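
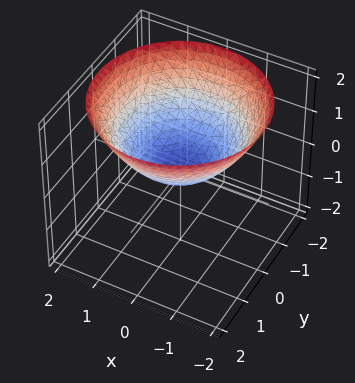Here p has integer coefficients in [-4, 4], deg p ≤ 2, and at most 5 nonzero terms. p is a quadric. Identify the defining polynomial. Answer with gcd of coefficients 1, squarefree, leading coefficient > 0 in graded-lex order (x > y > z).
x^2 + y^2 - 2*z

The degree is 2 — a paraboloid; a quadric.
Symmetries: rotational symmetry about the z-axis ⇒ p depends on x, y only through x² + y².
From the visible intercepts: one z-axis crossing is at z = 0; it crosses the y-axis at the gridline y = 0; it meets the x-axis at x = 0 (among the integer gridlines); a circular section at z = 1 has radius between 1 and 2.
These observations pin down the coefficients.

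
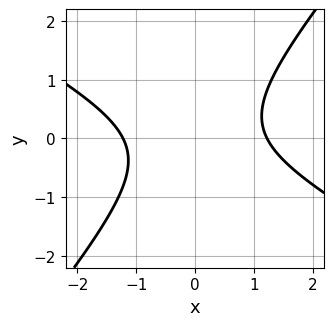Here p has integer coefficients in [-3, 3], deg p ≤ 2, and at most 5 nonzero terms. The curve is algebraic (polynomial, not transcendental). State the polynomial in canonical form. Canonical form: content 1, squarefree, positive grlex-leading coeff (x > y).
2*x^2 + 2*x*y - 3*y^2 - 3

(a) The degree is 2 — the shape is more complex than any degree-1 curve.
(b) Checking where it meets the axes: the curve avoids every integer y-axis point in the box.
(c) Together with the visible shape, these determine p as stated.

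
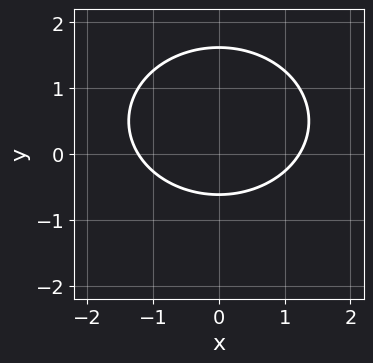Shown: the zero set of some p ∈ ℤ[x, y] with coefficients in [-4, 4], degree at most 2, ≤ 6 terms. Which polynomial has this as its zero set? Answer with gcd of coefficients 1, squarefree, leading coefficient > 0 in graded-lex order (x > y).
(a) The degree is 2 — no degree-1 curve has this shape.
(b) Symmetries: it's symmetric under x → −x, forcing even powers of x.
(c) Together with the visible shape, these determine p as stated.

2*x^2 + 3*y^2 - 3*y - 3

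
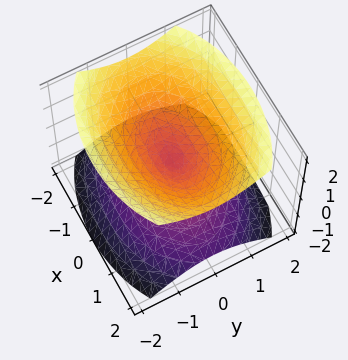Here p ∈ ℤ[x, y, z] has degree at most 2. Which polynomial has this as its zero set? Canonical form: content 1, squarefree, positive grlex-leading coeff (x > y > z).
x^2 + 2*y^2 - 2*z^2

1. I count 2 distinct pieces. They look like related sheets of one shape, so recover p as a whole.
2. The degree is 2 — a double cone through the origin; a quadric.
3. Symmetries: the x ↦ −x reflection is a symmetry, so x appears only in even powers; the y ↦ −y reflection is a symmetry, so y appears only in even powers; the z ↦ −z reflection is a symmetry, so z appears only in even powers.
4. Checking where it meets the axes: it meets the x-axis at x = 0 (among the integer gridlines); it meets the z-axis at z = 0 (among the integer gridlines); it crosses the y-axis at the gridline y = 0.
5. Matching integer coefficients to the picture gives p.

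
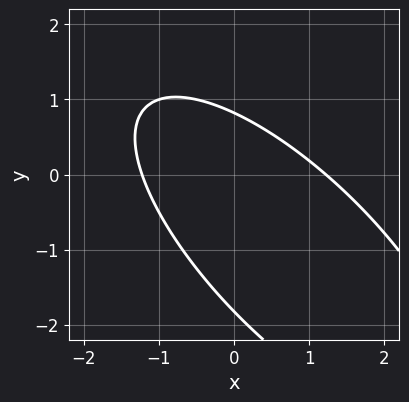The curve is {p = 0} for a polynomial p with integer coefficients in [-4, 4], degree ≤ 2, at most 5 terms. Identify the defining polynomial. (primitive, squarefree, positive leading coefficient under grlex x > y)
1. Degree: no degree-1 curve has this shape, so deg p = 2.
2. Solving for integer coefficients yields p as stated.

2*x^2 + 3*x*y + 2*y^2 + 2*y - 3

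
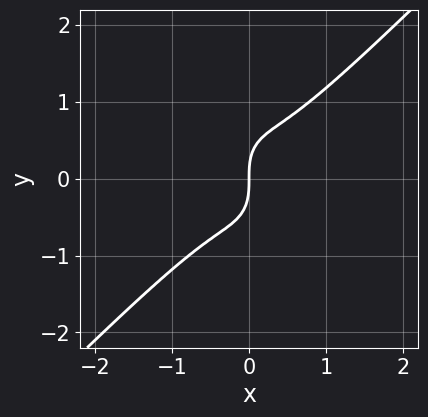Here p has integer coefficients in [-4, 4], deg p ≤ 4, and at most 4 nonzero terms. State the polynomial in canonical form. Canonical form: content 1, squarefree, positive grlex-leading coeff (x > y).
3*x^3 - 2*x^2*y - y^3 + x

1. Degree: the shape is more complex than any degree-2 curve, so deg p = 3.
2. Checking where it meets the axes: it meets the x-axis at x = 0 (among the integer gridlines); it crosses the y-axis at the gridline y = 0.
3. Matching integer coefficients to the picture gives p.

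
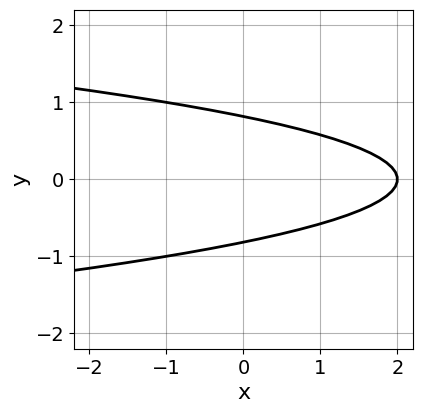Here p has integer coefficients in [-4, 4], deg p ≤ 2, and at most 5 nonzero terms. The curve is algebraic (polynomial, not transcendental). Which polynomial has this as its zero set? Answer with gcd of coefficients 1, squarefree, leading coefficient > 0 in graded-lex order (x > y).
The degree is 2 — a generic line meets the curve in up to 2 points.
Symmetries: it's symmetric under y → −y, forcing even powers of y.
Reading off the gridlines: it meets the x-axis at x = 2 (among the integer gridlines).
Solving for integer coefficients yields p as stated.

3*y^2 + x - 2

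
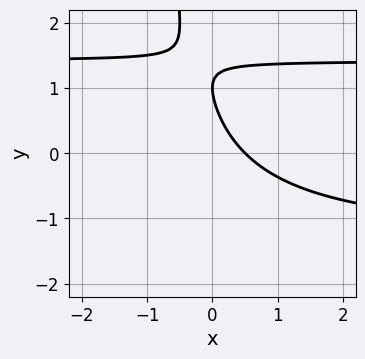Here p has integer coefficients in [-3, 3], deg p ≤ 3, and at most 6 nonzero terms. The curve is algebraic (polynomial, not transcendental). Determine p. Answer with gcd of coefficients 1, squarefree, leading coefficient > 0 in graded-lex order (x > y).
x*y^2 + y^2 - 2*x - 2*y + 1

First, the degree is 3 — no degree-2 curve has this shape.
Next, from the visible intercepts: it meets the y-axis at y = 1 (among the integer gridlines).
Finally, matching integer coefficients to the picture gives p.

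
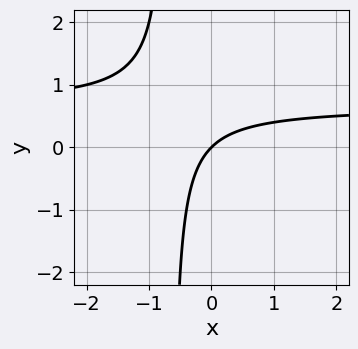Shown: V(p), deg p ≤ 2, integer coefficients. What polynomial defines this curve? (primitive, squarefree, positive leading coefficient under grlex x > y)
1. The degree is 2 — no degree-1 curve has this shape.
2. Checking where it meets the axes: it crosses the y-axis at the gridline y = 0; it crosses the x-axis at the gridline x = 0.
3. Assembling these constraints gives the stated polynomial.

3*x*y - 2*x + 2*y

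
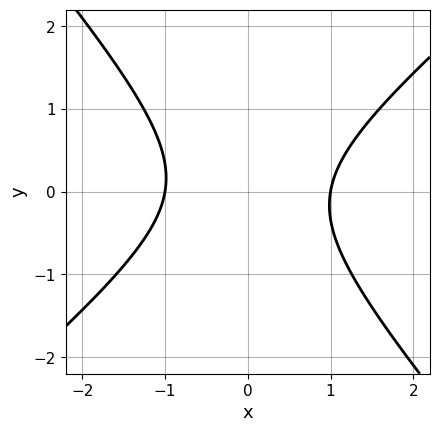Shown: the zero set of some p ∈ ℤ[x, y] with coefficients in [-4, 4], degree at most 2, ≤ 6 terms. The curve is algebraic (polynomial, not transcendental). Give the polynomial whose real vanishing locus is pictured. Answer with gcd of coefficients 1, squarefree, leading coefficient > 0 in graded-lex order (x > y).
3*x^2 - x*y - 3*y^2 - 3

Degree: a generic line meets the curve in up to 2 points, so deg p = 2.
Against the integer gridlines: it misses every integer gridline on the y-axis; the x-axis gridline crossings are at x ∈ {-1, 1}.
Solving for integer coefficients yields p as stated.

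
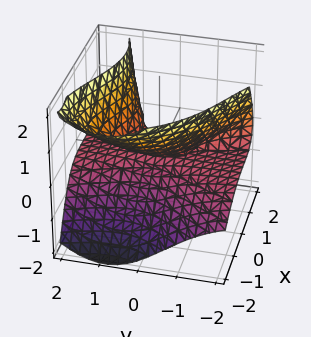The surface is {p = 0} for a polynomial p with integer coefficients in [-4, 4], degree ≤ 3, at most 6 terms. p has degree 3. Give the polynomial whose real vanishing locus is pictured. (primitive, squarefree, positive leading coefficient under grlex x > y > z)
x^3 - 2*x*y*z - 2*y^2*z - y*z + 3*z^2

deg p = 3. A generic line meets the surface in up to 3 points.
Against the integer gridlines: it meets the z-axis at z = 0 (among the integer gridlines); the visible y-axis segment lies entirely on the surface; it meets the x-axis at x = 0 (among the integer gridlines).
The integer polynomial consistent with all of this is the stated p.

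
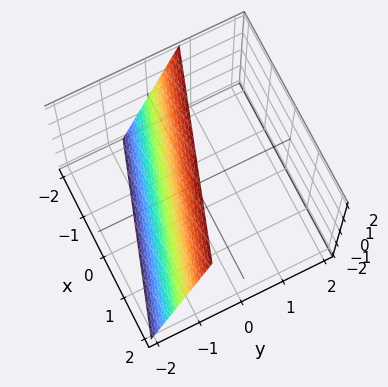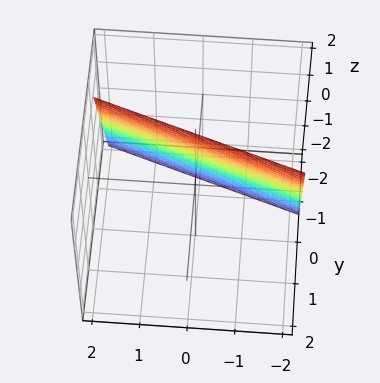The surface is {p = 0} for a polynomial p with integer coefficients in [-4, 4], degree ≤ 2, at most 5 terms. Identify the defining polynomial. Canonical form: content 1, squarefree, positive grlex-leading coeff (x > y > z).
x + 3*y - z + 2

The degree is 1 — every cross-section is a straight line — this is a plane.
From the axis intercepts and sections: it crosses the z-axis at the gridline z = 2; it crosses the x-axis at the gridline x = -2.
These observations pin down the coefficients.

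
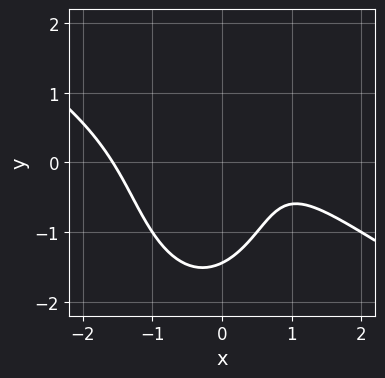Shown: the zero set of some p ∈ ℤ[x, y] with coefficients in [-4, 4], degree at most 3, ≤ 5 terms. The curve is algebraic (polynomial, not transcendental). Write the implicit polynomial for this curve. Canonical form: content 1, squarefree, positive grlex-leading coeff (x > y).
Degree: no degree-2 curve has this shape, so deg p = 3.
The integer polynomial consistent with all of this is the stated p.

2*x^3 + 3*x^2*y + y^3 - 3*x + 3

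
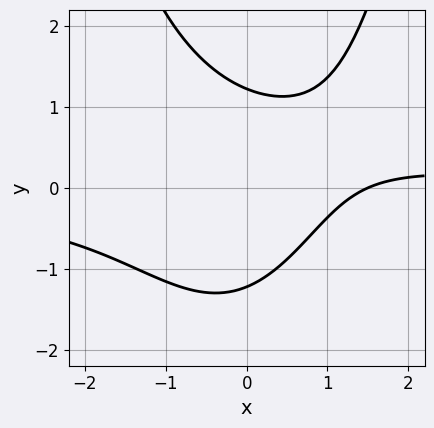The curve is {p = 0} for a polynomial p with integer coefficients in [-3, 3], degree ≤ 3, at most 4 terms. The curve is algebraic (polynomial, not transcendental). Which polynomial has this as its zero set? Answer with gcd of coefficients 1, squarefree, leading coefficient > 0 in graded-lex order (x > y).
2*x^2*y - 2*y^2 - 2*x + 3

1. deg p = 3. No degree-2 curve has this shape.
2. Matching integer coefficients to the picture gives p.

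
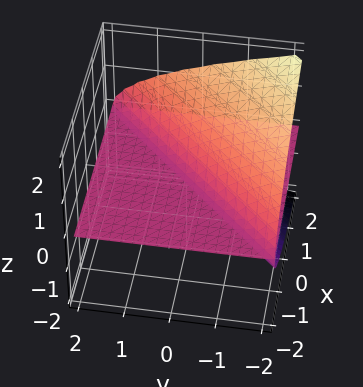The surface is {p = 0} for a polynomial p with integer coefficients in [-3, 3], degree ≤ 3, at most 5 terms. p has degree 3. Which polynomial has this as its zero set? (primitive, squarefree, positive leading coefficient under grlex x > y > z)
(a) The picture has 2 separate pieces. Treating them together as one polynomial.
(b) The degree is 3 — a generic line meets the surface in up to 3 points.
(c) Observable constraints: every point of the x-axis in the box is on the surface; it meets the z-axis at z = 0 (among the integer gridlines); every point of the y-axis in the box is on the surface.
(d) Matching integer coefficients to the picture gives p.

z^3 - x*z + y*z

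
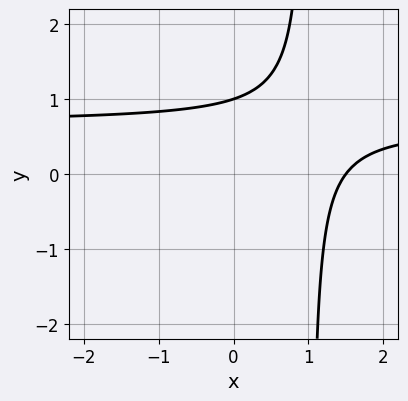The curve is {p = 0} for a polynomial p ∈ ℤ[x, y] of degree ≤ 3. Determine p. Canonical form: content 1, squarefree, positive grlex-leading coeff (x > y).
3*x*y - 2*x - 3*y + 3

Degree: no degree-1 curve has this shape, so deg p = 2.
Against the integer gridlines: it meets the y-axis at y = 1 (among the integer gridlines).
Assembling these constraints gives the stated polynomial.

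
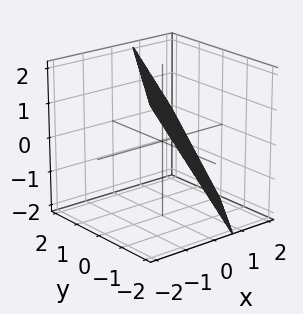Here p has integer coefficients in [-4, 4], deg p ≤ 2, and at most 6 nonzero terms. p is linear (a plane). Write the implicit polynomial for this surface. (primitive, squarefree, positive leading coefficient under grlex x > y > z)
3*x - 2*y + 2*z - 2

The degree is 1 — every cross-section is a straight line — this is a plane.
Observable constraints: one z-axis crossing is at z = 1; it crosses the y-axis at the gridline y = -1.
Assembling these constraints gives the stated polynomial.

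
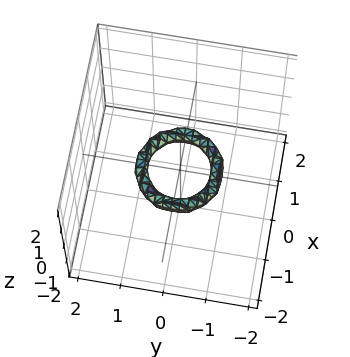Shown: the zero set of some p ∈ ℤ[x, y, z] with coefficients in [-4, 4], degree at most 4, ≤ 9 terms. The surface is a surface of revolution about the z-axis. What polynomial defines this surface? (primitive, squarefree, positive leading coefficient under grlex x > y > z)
(a) Degree: a generic line meets the surface in up to 4 points, so deg p = 4.
(b) Symmetries: rotational symmetry about the z-axis ⇒ p depends on x, y only through x² + y².
(c) From the visible intercepts: the x-axis gridline crossings are at x ∈ {-1, 1}; the y-axis gridline crossings are at y ∈ {-1, 1}.
(d) These observations pin down the coefficients.

2*x^4 + 4*x^2*y^2 + 2*y^4 - 3*x^2 - 3*y^2 + 2*z^2 + 1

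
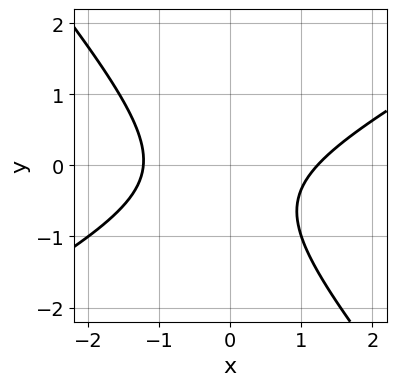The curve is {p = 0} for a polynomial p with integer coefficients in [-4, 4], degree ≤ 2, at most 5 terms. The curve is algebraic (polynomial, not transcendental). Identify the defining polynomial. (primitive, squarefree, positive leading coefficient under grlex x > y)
2*x^2 - 2*x*y - 3*y^2 - 2*y - 3

First, degree: no degree-1 curve has this shape, so deg p = 2.
Next, against the integer gridlines: it misses every integer gridline on the y-axis.
Finally, matching integer coefficients to the picture gives p.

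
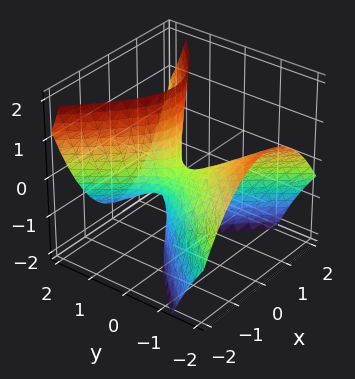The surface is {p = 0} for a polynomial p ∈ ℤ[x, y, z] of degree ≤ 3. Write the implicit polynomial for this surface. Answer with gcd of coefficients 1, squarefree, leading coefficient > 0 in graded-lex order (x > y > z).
First, degree: a generic line meets the surface in up to 2 points, so deg p = 2.
Next, from the visible intercepts: it crosses the x-axis at the gridline x = 0; it meets the y-axis at y = 0 (among the integer gridlines); it meets the z-axis at z = 0 (among the integer gridlines).
Finally, solving for integer coefficients yields p as stated.

3*x^2 - 2*y^2 - 3*y*z + z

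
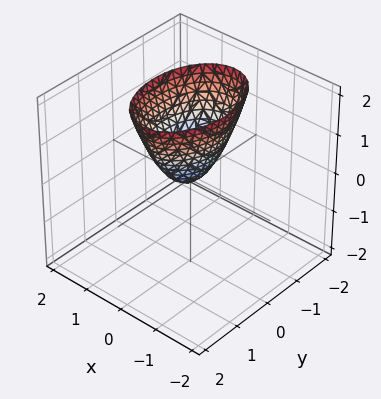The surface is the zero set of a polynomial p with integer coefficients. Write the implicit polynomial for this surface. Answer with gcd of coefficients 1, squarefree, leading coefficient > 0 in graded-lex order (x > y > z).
2*x^2 + y^2 - z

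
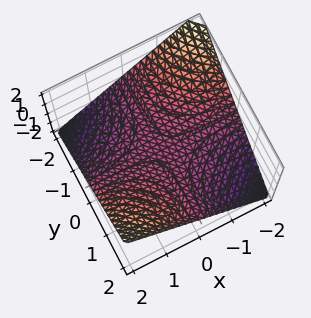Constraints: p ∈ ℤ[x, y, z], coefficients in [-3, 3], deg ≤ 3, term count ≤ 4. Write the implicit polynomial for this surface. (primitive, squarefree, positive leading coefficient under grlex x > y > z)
x*y - 2*z

(a) The degree is 2 — a hyperbolic paraboloid; a quadric.
(b) Checking where it meets the axes: it crosses the z-axis at the gridline z = 0; every point of the y-axis in the box is on the surface; the visible x-axis segment lies entirely on the surface.
(c) These observations pin down the coefficients.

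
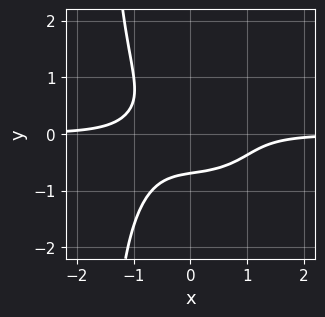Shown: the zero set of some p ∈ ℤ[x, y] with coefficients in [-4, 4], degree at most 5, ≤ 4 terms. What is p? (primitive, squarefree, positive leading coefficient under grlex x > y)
2*x^3*y + 2*x*y^3 + 3*y^3 + 1

deg p = 4.
Observable constraints: the curve avoids every integer x-axis point in the box.
These observations pin down the coefficients.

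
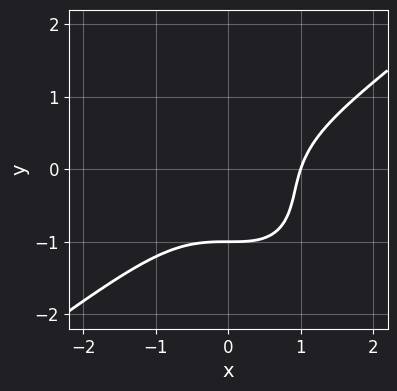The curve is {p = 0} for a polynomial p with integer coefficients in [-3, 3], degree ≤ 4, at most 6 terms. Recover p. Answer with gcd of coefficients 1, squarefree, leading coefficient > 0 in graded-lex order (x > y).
(a) deg p = 3.
(b) From the axis intercepts and sections: it meets the x-axis at x = 1 (among the integer gridlines); one y-axis crossing is at y = -1.
(c) Putting this together gives p.

x^3 - x*y^2 - y^3 - x*y - 1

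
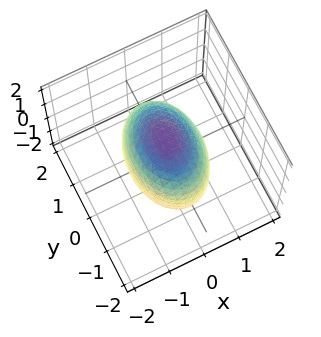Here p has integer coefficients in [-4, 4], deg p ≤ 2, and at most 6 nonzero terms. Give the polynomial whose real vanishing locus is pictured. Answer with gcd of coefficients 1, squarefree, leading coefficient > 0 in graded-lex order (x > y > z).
1. The degree is 2 — a closed, bounded, convex surface; a quadric.
2. Symmetries: mirror symmetry y ↦ −y ⇒ only even powers of y; it's symmetric under x → −x, forcing even powers of x; mirror symmetry z ↦ −z ⇒ only even powers of z.
3. Against the integer gridlines: the x-axis gridline crossings are at x ∈ {-1, 1}.
4. These observations pin down the coefficients.

2*x^2 + y^2 + z^2 - 2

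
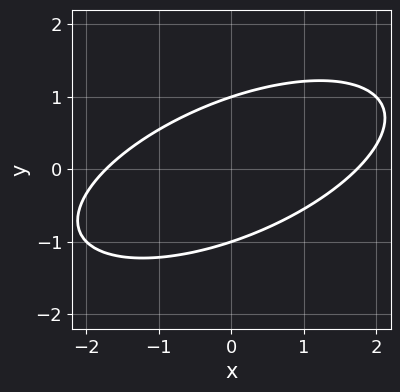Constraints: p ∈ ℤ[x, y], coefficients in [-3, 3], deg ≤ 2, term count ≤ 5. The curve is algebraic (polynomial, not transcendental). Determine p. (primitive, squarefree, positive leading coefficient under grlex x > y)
The degree is 2 — the shape is more complex than any degree-1 curve.
Reading off the gridlines: the y-axis gridline crossings are at y ∈ {-1, 1}.
Solving for integer coefficients yields p as stated.

x^2 - 2*x*y + 3*y^2 - 3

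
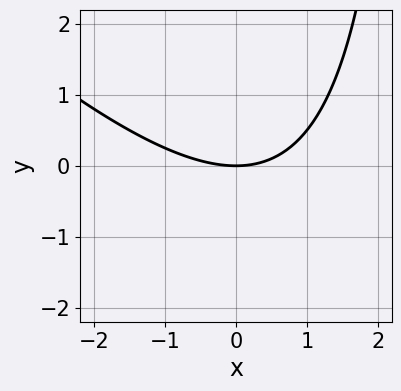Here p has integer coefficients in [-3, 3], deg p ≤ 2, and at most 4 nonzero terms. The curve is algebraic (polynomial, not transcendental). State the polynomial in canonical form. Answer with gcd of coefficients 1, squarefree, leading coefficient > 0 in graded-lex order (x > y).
x^2 + x*y - 3*y

First, the degree is 2 — a generic line meets the curve in up to 2 points.
Next, checking where it meets the axes: one y-axis crossing is at y = 0; it crosses the x-axis at the gridline x = 0.
Finally, the integer polynomial consistent with all of this is the stated p.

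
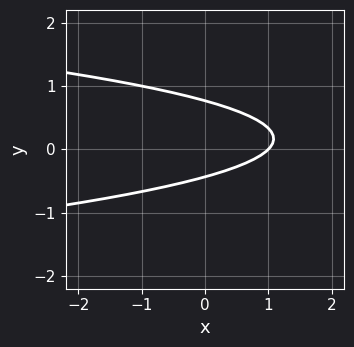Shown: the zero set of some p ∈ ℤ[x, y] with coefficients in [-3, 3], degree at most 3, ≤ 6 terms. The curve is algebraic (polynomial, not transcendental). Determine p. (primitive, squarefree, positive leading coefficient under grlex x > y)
deg p = 2.
From the visible intercepts: one x-axis crossing is at x = 1.
Solving for integer coefficients yields p as stated.

3*y^2 + x - y - 1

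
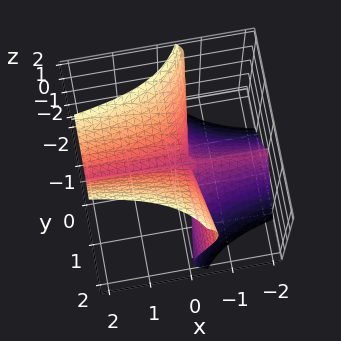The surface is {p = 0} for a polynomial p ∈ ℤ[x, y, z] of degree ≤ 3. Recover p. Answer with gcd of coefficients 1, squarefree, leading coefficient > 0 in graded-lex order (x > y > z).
1. deg p = 3.
2. Against the integer gridlines: it crosses the y-axis at the gridline y = 0; it crosses the z-axis at the gridline z = 0; the visible x-axis segment lies entirely on the surface.
3. Matching integer coefficients to the picture gives p.

3*x*y^2 + y^2*z - z^3 + y^2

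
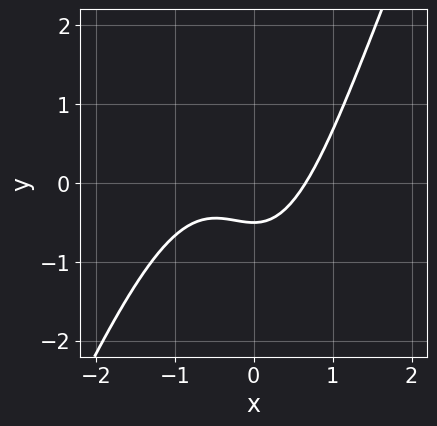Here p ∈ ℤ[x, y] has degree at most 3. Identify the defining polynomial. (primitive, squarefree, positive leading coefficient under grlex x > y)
2*x^3 - x^2*y + x^2 - 2*y - 1

1. The degree is 3 — a generic line meets the curve in up to 3 points.
2. The integer polynomial consistent with all of this is the stated p.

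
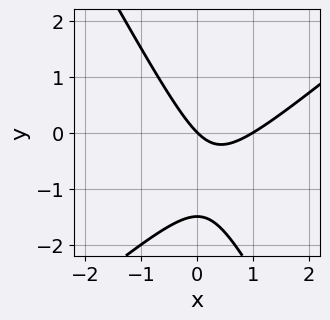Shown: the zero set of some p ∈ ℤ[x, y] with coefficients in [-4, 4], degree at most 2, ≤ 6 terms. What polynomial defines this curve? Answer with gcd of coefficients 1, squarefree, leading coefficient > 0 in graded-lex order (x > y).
(a) deg p = 2.
(b) From the visible intercepts: one y-axis crossing is at y = 0; among the integer gridlines, it crosses the x-axis at x ∈ {0, 1}.
(c) Solving for integer coefficients yields p as stated.

3*x^2 - 2*x*y - 2*y^2 - 3*x - 3*y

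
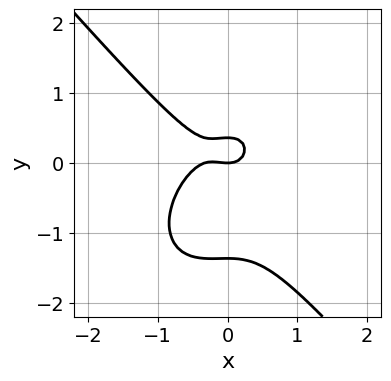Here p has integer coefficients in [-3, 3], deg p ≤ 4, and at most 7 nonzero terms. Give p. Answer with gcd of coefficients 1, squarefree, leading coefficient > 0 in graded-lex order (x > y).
3*x^3 + 2*y^3 + x^2 + 2*y^2 - y

(a) The degree is 3 — a generic line meets the curve in up to 3 points.
(b) Checking where it meets the axes: it meets the x-axis at x = 0 (among the integer gridlines); one y-axis crossing is at y = 0.
(c) The integer polynomial consistent with all of this is the stated p.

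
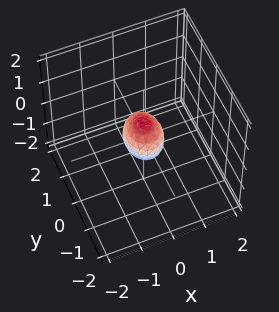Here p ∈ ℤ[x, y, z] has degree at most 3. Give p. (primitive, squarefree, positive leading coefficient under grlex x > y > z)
The degree is 2 — bounded and convex; a quadric.
Symmetries: it's symmetric under y → −y, forcing even powers of y; mirror symmetry z ↦ −z ⇒ only even powers of z; mirror symmetry x ↦ −x ⇒ only even powers of x.
Putting this together gives p.

3*x^2 + 2*y^2 + 2*z^2 - 1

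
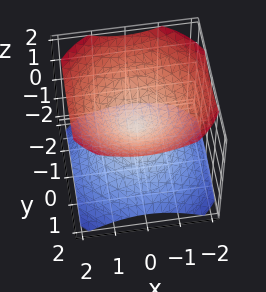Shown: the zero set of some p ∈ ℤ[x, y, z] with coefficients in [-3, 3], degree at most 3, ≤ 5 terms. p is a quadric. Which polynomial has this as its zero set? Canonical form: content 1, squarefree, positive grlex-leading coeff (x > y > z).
1. The picture has 2 separate pieces.
2. deg p = 2.
3. Symmetries: it's symmetric under z → −z, forcing even powers of z; every cross-section ⟂ z is a circle, so x, y appear only via x² + y².
4. From the visible intercepts: it meets the y-axis at y = 0 (among the integer gridlines); it meets the z-axis at z = 0 (among the integer gridlines).
5. Matching integer coefficients to the picture gives p.

2*x^2 + 2*y^2 - 3*z^2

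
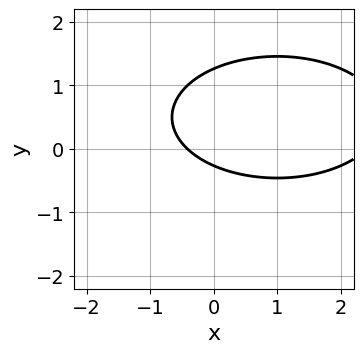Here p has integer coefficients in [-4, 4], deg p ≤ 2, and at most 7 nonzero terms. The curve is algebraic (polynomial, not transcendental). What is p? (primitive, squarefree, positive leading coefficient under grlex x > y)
x^2 + 3*y^2 - 2*x - 3*y - 1

(a) Degree: the shape is more complex than any degree-1 curve, so deg p = 2.
(b) The integer polynomial consistent with all of this is the stated p.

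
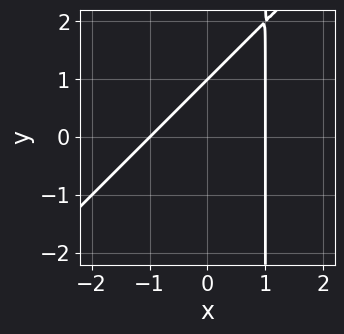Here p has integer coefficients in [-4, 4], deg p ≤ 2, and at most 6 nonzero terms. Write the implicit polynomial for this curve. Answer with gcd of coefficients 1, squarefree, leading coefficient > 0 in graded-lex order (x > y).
First, deg p = 2.
Next, checking where it meets the axes: it meets the y-axis at y = 1 (among the integer gridlines); among the integer gridlines, it crosses the x-axis at x ∈ {-1, 1}.
Finally, these observations pin down the coefficients.

x^2 - x*y + y - 1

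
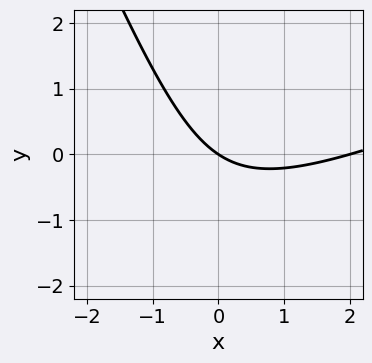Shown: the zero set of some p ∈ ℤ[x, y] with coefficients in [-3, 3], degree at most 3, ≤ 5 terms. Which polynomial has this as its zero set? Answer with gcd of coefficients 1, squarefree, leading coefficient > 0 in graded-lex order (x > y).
x^2 - 2*x*y - y^2 - 2*x - 3*y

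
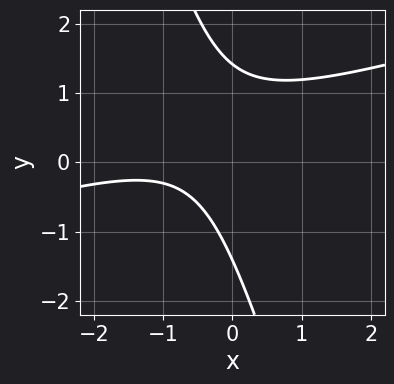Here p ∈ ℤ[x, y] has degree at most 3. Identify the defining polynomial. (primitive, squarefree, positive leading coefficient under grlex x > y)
x^2 - 3*x*y - y^2 + 2*x + 2

First, deg p = 2.
Then, from the axis intercepts and sections: no x-intercept at any integer in the box.
Finally, solving for integer coefficients yields p as stated.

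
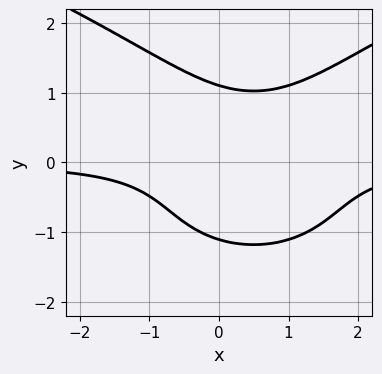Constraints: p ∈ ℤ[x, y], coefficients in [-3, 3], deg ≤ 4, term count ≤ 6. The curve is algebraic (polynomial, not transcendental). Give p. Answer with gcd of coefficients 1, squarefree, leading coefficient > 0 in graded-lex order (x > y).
(a) The degree is 4 — a generic line meets the curve in up to 4 points.
(b) Observable constraints: it misses every integer gridline on the x-axis.
(c) Together with the visible shape, these determine p as stated.

2*y^4 - 3*x^2*y + 3*x*y - 3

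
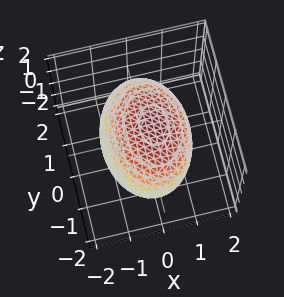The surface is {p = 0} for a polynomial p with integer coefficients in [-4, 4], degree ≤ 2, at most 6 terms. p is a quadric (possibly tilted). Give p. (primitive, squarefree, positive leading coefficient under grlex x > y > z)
The degree is 2 — the shape is more complex than any degree-1 surface.
Observable constraints: the z-axis gridline crossings are at z ∈ {-1, 1}.
Matching integer coefficients to the picture gives p.

2*x^2 - x*z + y^2 + 3*z^2 - 3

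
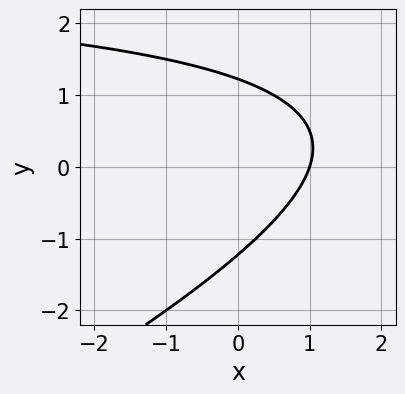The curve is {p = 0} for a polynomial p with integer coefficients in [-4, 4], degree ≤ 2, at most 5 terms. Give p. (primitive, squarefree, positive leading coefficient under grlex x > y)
(a) deg p = 2. No degree-1 curve has this shape.
(b) From the axis intercepts and sections: it meets the x-axis at x = 1 (among the integer gridlines).
(c) Fitting integer coefficients to these (and the overall shape) gives p.

x*y - 2*y^2 - 3*x + 3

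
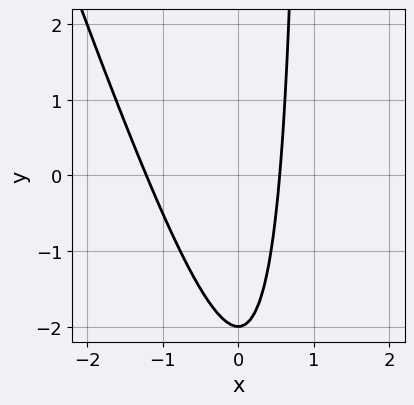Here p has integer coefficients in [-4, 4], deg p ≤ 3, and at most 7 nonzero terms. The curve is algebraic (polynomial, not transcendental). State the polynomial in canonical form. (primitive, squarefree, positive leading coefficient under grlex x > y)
3*x^2 + x*y + 2*x - y - 2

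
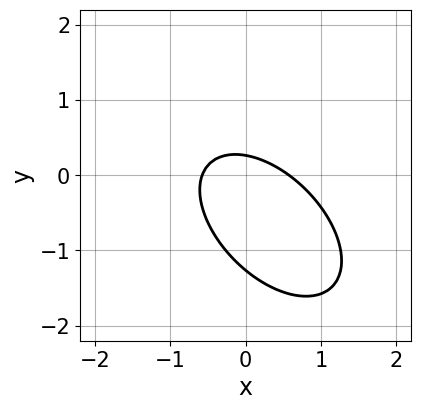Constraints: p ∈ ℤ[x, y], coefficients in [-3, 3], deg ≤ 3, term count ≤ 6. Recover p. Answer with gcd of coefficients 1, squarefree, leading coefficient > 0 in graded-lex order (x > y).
3*x^2 + 3*x*y + 3*y^2 + 3*y - 1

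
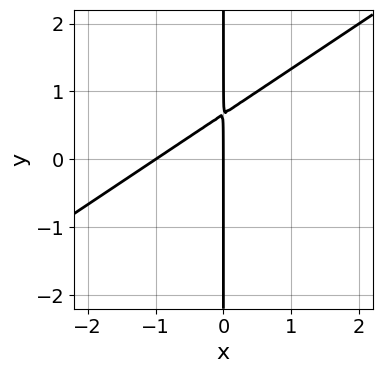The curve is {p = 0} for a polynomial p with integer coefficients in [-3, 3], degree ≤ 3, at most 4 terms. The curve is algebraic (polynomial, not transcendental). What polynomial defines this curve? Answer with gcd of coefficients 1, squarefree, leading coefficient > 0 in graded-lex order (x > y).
2*x^2 - 3*x*y + 2*x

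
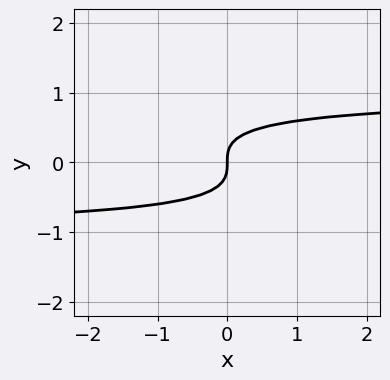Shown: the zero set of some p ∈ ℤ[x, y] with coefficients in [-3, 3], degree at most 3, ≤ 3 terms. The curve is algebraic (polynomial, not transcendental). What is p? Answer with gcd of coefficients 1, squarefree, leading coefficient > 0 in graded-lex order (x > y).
First, the degree is 3 — a generic line meets the curve in up to 3 points.
Next, against the integer gridlines: it crosses the x-axis at the gridline x = 0; it crosses the y-axis at the gridline y = 0.
Finally, putting this together gives p.

x*y^2 + 3*y^3 - x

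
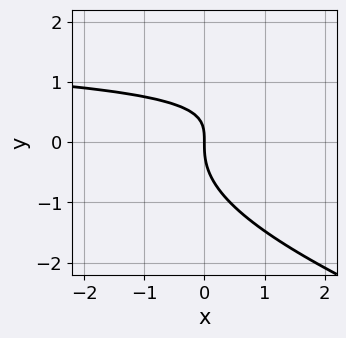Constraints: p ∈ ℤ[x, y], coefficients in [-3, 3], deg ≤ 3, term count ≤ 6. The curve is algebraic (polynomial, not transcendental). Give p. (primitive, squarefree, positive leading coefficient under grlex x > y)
x*y^2 + 3*y^3 - 3*x*y + 3*x

First, the degree is 3 — a generic line meets the curve in up to 3 points.
Then, observable constraints: one x-axis crossing is at x = 0; one y-axis crossing is at y = 0.
Finally, matching integer coefficients to the picture gives p.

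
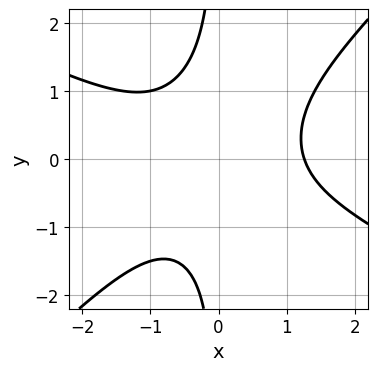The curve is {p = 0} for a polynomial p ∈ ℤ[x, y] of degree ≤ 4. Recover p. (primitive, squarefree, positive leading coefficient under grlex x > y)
The degree is 3 — no degree-2 curve has this shape.
Reading off the gridlines: the curve avoids every integer y-axis point in the box.
The integer polynomial consistent with all of this is the stated p.

x^3 + x^2*y - 2*x*y^2 - 2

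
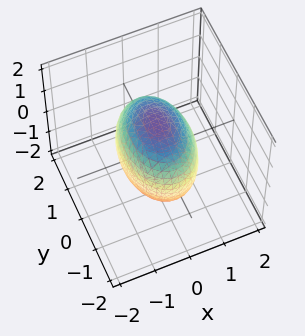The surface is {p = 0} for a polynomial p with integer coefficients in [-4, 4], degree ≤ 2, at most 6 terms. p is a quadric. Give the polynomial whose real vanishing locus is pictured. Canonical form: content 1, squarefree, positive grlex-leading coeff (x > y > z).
2*x^2 + y^2 + z^2 - 2

First, deg p = 2.
Then, symmetries: mirror symmetry y ↦ −y ⇒ only even powers of y; the x ↦ −x reflection is a symmetry, so x appears only in even powers; the z ↦ −z reflection is a symmetry, so z appears only in even powers.
Next, from the visible intercepts: among the integer gridlines, it crosses the x-axis at x ∈ {-1, 1}.
Finally, the integer polynomial consistent with all of this is the stated p.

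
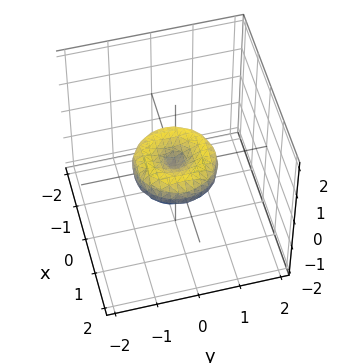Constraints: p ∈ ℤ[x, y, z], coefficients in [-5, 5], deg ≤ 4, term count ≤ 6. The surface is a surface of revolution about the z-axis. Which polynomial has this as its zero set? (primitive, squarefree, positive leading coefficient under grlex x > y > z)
Degree: no degree-3 surface has this shape, so deg p = 4.
Symmetry: the z-axis is an axis of rotation, so x and y enter only as x² + y².
From the visible intercepts: it meets the z-axis at z = 0 (among the integer gridlines); a circular section at z = 0 has radius exactly 1.
Matching integer coefficients to the picture gives p. Check: (-1, 0, 0) on the x-axis lies on the surface, and p(-1, 0, 0) = 0. ✓

2*x^4 + 4*x^2*y^2 + 2*y^4 - 2*x^2 - 2*y^2 + 3*z^2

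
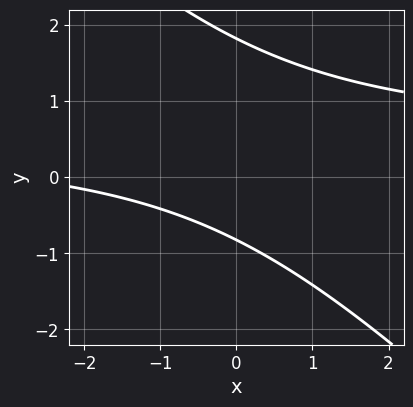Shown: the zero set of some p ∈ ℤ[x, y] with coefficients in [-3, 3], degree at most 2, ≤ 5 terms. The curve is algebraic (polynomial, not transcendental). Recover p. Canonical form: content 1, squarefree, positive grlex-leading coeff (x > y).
First, the degree is 2 — no degree-1 curve has this shape.
Next, checking where it meets the axes: the curve avoids every integer x-axis point in the box.
Finally, the integer polynomial consistent with all of this is the stated p.

2*x*y + 2*y^2 - x - 2*y - 3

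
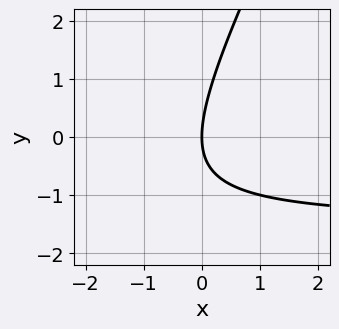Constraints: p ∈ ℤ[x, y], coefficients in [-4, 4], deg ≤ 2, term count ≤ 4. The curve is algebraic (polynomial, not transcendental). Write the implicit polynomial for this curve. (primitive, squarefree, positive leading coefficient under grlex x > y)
1. Degree: no degree-1 curve has this shape, so deg p = 2.
2. Checking where it meets the axes: it crosses the x-axis at the gridline x = 0; one y-axis crossing is at y = 0.
3. Matching integer coefficients to the picture gives p.

2*x*y - y^2 + 3*x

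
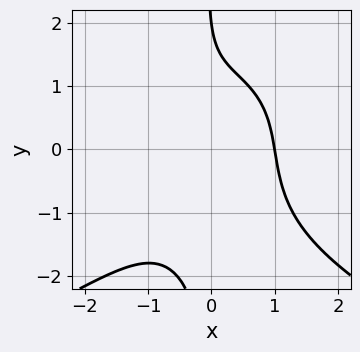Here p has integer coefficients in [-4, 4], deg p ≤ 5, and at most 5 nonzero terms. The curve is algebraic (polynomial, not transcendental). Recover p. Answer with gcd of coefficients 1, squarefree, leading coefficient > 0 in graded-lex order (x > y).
(a) deg p = 4. The shape is more complex than any degree-3 curve.
(b) From the visible intercepts: it meets the x-axis at x = 1 (among the integer gridlines); it crosses the y-axis at the gridline y = 2.
(c) The integer polynomial consistent with all of this is the stated p.

x*y^3 + 2*x^3 + y - 2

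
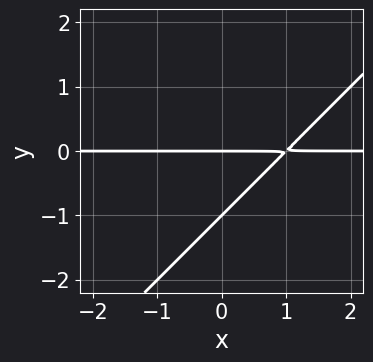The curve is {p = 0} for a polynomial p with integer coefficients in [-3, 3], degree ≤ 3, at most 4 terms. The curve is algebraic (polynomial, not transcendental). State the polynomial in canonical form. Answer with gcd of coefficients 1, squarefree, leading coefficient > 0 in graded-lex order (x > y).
First, deg p = 2.
Then, checking where it meets the axes: among the integer gridlines, it crosses the y-axis at y ∈ {-1, 0}; every point of the x-axis in the box is on the curve.
Finally, assembling these constraints gives the stated polynomial.

x*y - y^2 - y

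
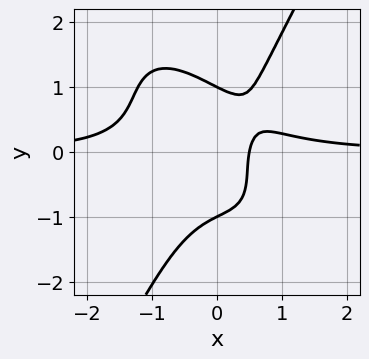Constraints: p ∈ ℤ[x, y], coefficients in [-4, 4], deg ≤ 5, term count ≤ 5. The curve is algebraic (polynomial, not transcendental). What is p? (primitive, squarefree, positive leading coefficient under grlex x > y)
First, degree: the shape is more complex than any degree-3 curve, so deg p = 4.
Next, checking where it meets the axes: among the integer gridlines, it crosses the y-axis at y ∈ {-1, 1}.
Finally, solving for integer coefficients yields p as stated.

3*x^3*y + 2*x^2*y^2 - y^4 - 2*x + 1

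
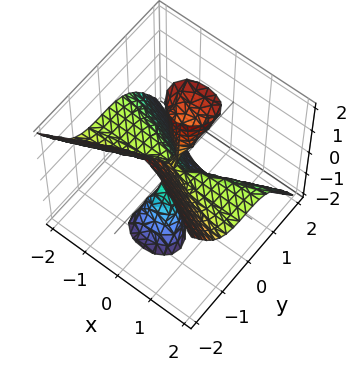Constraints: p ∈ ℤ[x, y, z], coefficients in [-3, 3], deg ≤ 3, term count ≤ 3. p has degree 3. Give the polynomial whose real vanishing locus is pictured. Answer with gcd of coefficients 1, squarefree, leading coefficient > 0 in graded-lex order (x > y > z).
First, I count 2 distinct pieces. They look like related sheets of one shape, so recover p as a whole.
Next, the degree is 3 — the shape is more complex than any degree-2 surface.
Then, reading off the gridlines: every point of the z-axis in the box is on the surface; one y-axis crossing is at y = 0.
Finally, the integer polynomial consistent with all of this is the stated p. Check: (1, 0, 0) on the x-axis lies on the surface, and p(1, 0, 0) = 0. ✓

2*x^2*z + 3*y^3 - y*z^2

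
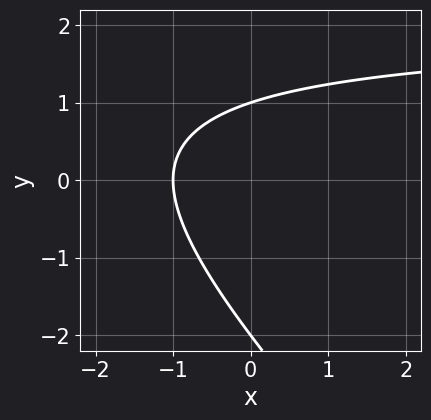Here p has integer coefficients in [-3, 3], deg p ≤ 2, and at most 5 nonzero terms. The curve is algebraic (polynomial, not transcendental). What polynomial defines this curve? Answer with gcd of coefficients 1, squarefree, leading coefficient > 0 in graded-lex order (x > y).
(a) The degree is 2 — no degree-1 curve has this shape.
(b) Reading off the gridlines: the y-axis gridline crossings are at y ∈ {-2, 1}; one x-axis crossing is at x = -1.
(c) The integer polynomial consistent with all of this is the stated p.

x*y + y^2 - 2*x + y - 2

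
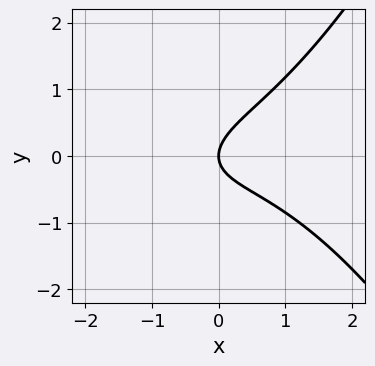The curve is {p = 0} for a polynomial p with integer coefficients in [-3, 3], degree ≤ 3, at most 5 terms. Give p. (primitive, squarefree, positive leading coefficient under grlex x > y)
1. The degree is 3 — no degree-2 curve has this shape.
2. Reading off the gridlines: one x-axis crossing is at x = 0; it meets the y-axis at y = 0 (among the integer gridlines).
3. Putting this together gives p.

x^3 + x*y - 3*y^2 + 2*x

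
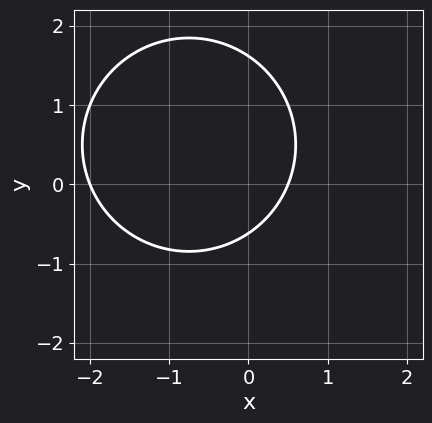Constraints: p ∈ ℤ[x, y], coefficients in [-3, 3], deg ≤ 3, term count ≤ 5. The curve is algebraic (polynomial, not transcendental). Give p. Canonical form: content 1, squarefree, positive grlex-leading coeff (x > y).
2*x^2 + 2*y^2 + 3*x - 2*y - 2

(a) Degree: the shape is more complex than any degree-1 curve, so deg p = 2.
(b) Observable constraints: one x-axis crossing is at x = -2.
(c) Solving for integer coefficients yields p as stated.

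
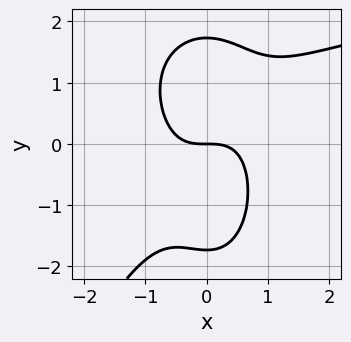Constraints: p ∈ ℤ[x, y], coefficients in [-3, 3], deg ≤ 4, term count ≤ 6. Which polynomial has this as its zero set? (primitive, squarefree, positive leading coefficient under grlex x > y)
x^3*y - 3*x^3 + 2*x^2*y + y^3 - 3*y

1. deg p = 4. No degree-3 curve has this shape.
2. Observable constraints: one x-axis crossing is at x = 0; it meets the y-axis at y = 0 (among the integer gridlines).
3. The integer polynomial consistent with all of this is the stated p.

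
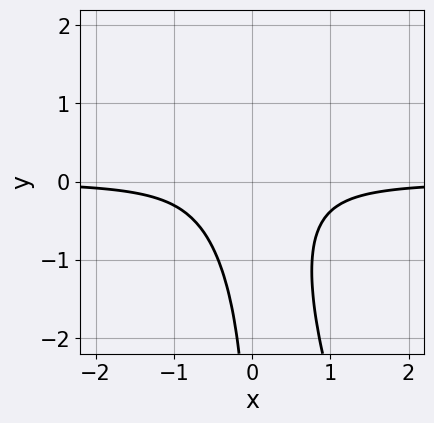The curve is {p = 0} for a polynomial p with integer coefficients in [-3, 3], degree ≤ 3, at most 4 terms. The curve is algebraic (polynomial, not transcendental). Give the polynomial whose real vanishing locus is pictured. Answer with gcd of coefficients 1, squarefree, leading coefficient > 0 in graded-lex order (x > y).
1. deg p = 3. A generic line meets the curve in up to 3 points.
2. Reading off the gridlines: it misses every integer gridline on the x-axis; it misses every integer gridline on the y-axis.
3. Putting this together gives p.

3*x^2*y + x*y^2 + 1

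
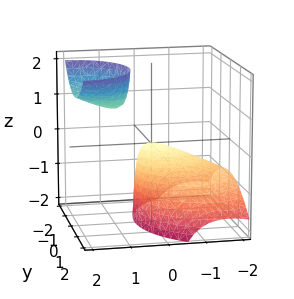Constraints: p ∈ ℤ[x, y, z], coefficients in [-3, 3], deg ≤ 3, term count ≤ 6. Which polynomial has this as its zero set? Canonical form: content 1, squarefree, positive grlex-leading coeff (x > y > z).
x^2 - 2*x*z + y^2 + z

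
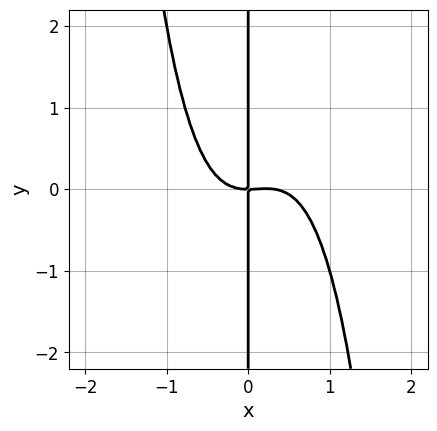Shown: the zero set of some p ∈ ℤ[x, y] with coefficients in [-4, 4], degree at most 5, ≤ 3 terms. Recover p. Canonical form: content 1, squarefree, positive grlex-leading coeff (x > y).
1. The degree is 4 — a generic line meets the curve in up to 4 points.
2. Against the integer gridlines: it crosses the x-axis at the gridline x = 0; the visible y-axis segment lies entirely on the curve.
3. Together with the visible shape, these determine p as stated.

3*x^4 - x^3 + 2*x*y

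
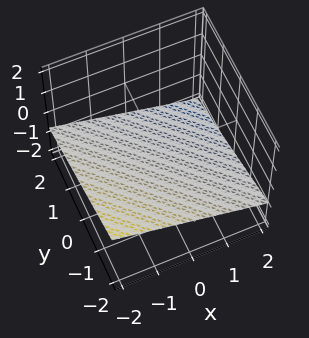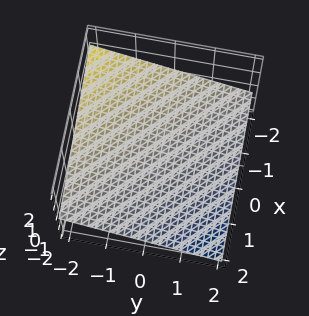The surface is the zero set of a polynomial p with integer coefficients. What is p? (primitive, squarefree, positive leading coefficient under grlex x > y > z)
x + y + 3*z + 2

First, the degree is 1 — the surface is flat (a plane).
Next, from the visible intercepts: it meets the x-axis at x = -2 (among the integer gridlines); it meets the y-axis at y = -2 (among the integer gridlines).
Finally, putting this together gives p.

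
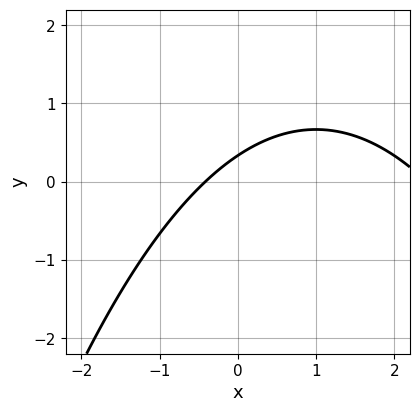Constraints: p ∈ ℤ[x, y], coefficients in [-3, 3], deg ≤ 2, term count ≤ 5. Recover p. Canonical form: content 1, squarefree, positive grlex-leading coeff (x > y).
deg p = 2. No degree-1 curve has this shape.
Putting this together gives p.

x^2 - 2*x + 3*y - 1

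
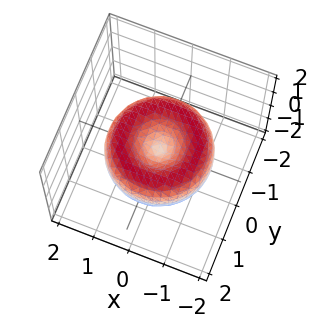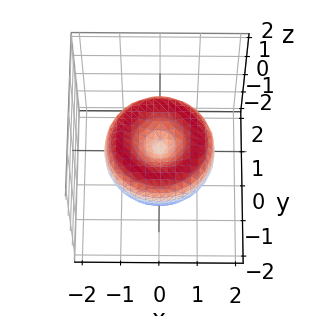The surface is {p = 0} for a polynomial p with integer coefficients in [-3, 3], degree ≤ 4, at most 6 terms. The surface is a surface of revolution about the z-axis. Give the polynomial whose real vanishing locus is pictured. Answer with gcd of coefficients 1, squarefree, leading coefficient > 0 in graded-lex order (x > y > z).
x^4 + 2*x^2*y^2 + y^4 - 2*x^2 - 2*y^2 + 2*z^2

1. The degree is 4 — no degree-3 surface has this shape.
2. By symmetry, every cross-section ⟂ z is a circle, so x, y appear only via x² + y².
3. From the axis intercepts and sections: it crosses the z-axis at the gridline z = 0; it meets the x-axis at x = 0 (among the integer gridlines); a circular section at z = 0 has radius between 1 and 2.
4. The integer polynomial consistent with all of this is the stated p.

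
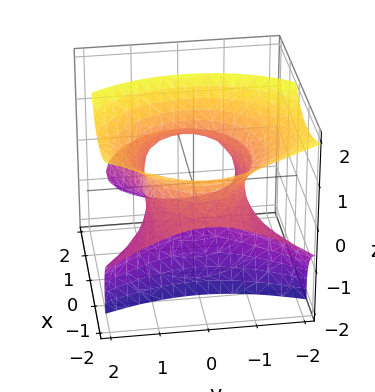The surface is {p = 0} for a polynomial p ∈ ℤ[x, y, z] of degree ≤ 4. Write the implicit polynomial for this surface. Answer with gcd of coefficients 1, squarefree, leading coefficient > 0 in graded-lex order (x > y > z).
3*x^2*z + 3*x*z^2 - 2*z^3 + 3*y^2 - 3

(a) Degree: no degree-2 surface has this shape, so deg p = 3.
(b) Observable constraints: among the integer gridlines, it crosses the y-axis at y ∈ {-1, 1}; it misses every integer gridline on the x-axis.
(c) These observations pin down the coefficients.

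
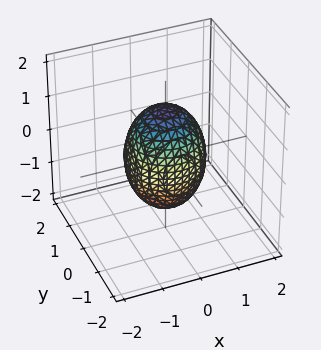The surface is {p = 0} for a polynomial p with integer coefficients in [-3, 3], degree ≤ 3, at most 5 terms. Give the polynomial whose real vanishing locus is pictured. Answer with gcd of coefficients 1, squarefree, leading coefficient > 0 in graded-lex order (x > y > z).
(a) Degree: a closed, bounded, convex surface; a quadric, so deg p = 2.
(b) Symmetries: rotational symmetry about the z-axis ⇒ p depends on x, y only through x² + y²; it's symmetric under z → −z, forcing even powers of z.
(c) From the axis intercepts and sections: a circular section at z = 0 has radius exactly 1; the x-axis gridline crossings are at x ∈ {-1, 1}.
(d) Matching integer coefficients to the picture gives p.

2*x^2 + 2*y^2 + z^2 - 2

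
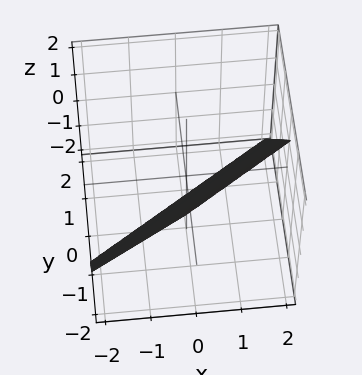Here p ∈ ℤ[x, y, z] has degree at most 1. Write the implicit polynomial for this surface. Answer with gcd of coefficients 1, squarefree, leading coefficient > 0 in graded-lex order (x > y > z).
2*x - 3*y - 2*z - 2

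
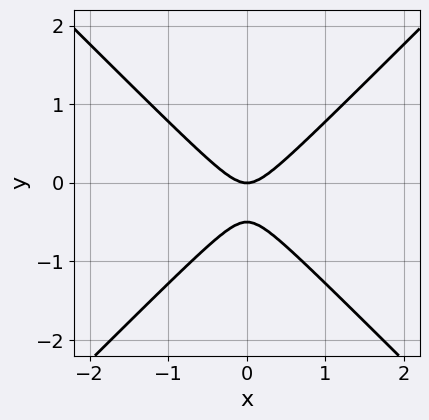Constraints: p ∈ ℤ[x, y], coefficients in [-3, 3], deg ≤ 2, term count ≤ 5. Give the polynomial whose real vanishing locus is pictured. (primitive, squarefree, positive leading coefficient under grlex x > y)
2*x^2 - 2*y^2 - y

Degree: no degree-1 curve has this shape, so deg p = 2.
Symmetries: the x ↦ −x reflection is a symmetry, so x appears only in even powers.
Observable constraints: it crosses the x-axis at the gridline x = 0; one y-axis crossing is at y = 0.
Fitting integer coefficients to these (and the overall shape) gives p.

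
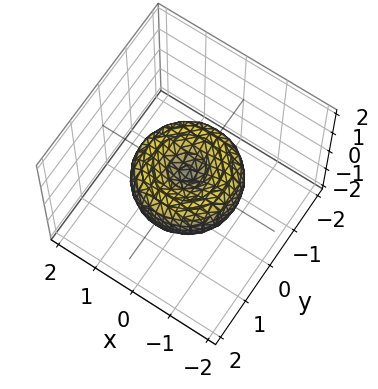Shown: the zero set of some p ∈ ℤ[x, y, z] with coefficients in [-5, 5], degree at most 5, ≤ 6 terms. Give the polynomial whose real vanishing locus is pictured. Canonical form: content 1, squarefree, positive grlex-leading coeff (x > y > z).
2*x^4 + 4*x^2*y^2 + 2*y^4 - 3*x^2 - 3*y^2 + 3*z^2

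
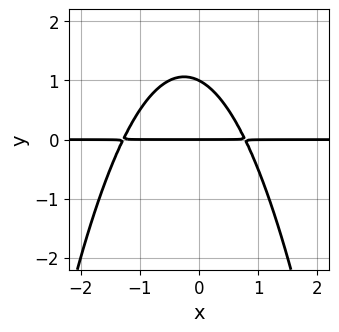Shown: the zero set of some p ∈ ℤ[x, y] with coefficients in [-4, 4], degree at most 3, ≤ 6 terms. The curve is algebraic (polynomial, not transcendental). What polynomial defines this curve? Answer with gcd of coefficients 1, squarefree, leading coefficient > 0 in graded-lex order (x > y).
(a) The degree is 3 — no degree-2 curve has this shape.
(b) Observable constraints: among the integer gridlines, it crosses the y-axis at y ∈ {0, 1}; the visible x-axis segment lies entirely on the curve.
(c) The integer polynomial consistent with all of this is the stated p.

2*x^2*y + x*y + 2*y^2 - 2*y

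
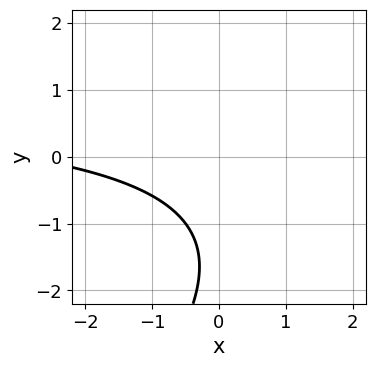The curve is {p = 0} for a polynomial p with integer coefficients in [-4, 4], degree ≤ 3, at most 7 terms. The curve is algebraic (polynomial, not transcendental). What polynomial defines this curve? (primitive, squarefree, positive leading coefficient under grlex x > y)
First, degree: the shape is more complex than any degree-1 curve, so deg p = 2.
Next, observable constraints: the curve avoids every integer y-axis point in the box; the curve avoids every integer x-axis point in the box.
Finally, the integer polynomial consistent with all of this is the stated p.

x*y - y^2 - x - 3*y - 3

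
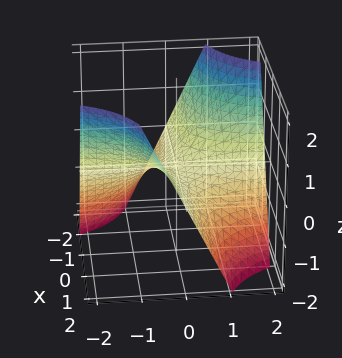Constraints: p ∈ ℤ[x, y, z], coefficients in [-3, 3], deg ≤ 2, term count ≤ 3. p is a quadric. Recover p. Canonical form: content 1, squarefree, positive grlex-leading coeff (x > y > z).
x*y + z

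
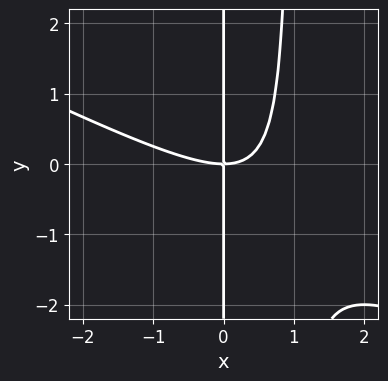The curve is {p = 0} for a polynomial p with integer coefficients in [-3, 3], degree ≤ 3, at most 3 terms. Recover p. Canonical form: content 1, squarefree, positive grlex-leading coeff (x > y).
x^3 + 2*x^2*y - 2*x*y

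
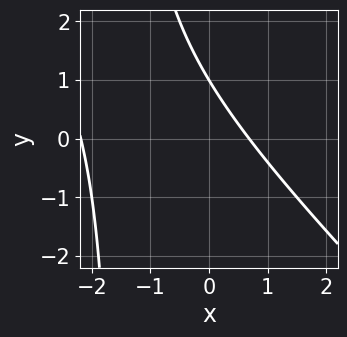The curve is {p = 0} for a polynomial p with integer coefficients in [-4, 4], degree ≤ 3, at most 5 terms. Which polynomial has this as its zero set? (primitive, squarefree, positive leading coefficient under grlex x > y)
2*x^2 + 2*x*y + 3*x + 3*y - 3

(a) Degree: a generic line meets the curve in up to 2 points, so deg p = 2.
(b) Against the integer gridlines: it crosses the y-axis at the gridline y = 1.
(c) Assembling these constraints gives the stated polynomial.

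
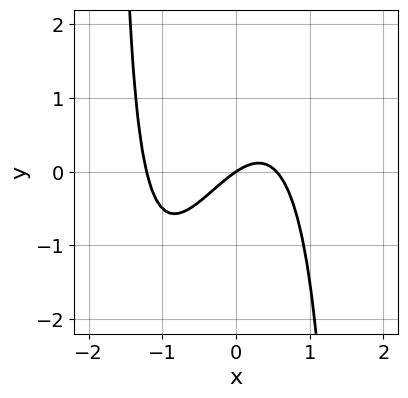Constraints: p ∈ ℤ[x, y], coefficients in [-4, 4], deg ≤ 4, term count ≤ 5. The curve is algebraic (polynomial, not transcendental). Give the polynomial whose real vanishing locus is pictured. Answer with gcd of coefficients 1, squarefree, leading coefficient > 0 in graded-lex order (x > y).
3*x^3 - x^2*y + 2*x^2 - 2*x + 3*y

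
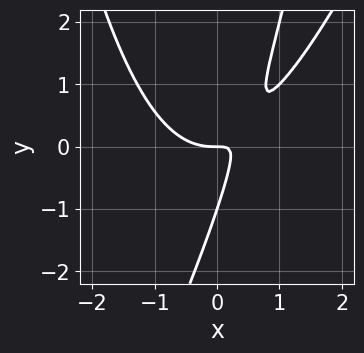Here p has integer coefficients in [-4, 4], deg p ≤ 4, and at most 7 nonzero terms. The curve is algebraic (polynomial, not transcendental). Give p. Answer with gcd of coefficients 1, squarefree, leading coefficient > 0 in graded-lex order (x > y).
2*x^3 - x^2*y - 3*x*y + y^2 + y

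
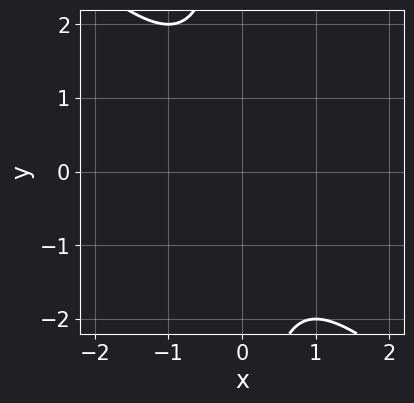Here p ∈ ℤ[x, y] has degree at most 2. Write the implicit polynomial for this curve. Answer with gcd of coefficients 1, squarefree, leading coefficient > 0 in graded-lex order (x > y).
x^2 + x*y + 1

Degree: no degree-1 curve has this shape, so deg p = 2.
From the axis intercepts and sections: no y-intercept at any integer in the box; no x-intercept at any integer in the box.
Together with the visible shape, these determine p as stated.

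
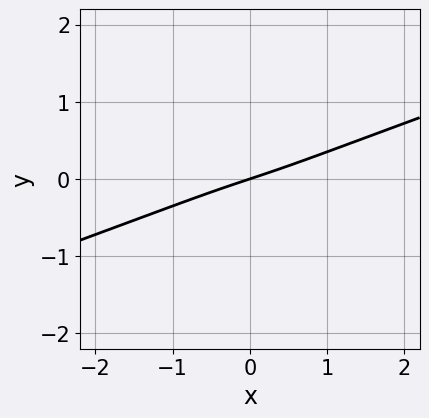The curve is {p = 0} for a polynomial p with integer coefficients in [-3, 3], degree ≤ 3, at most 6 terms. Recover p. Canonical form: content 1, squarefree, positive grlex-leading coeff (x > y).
x^3 - 2*x^2*y - 2*x*y^2 + x - 3*y

First, deg p = 3. The shape is more complex than any degree-2 curve.
Next, from the axis intercepts and sections: it crosses the y-axis at the gridline y = 0; it meets the x-axis at x = 0 (among the integer gridlines).
Finally, putting this together gives p.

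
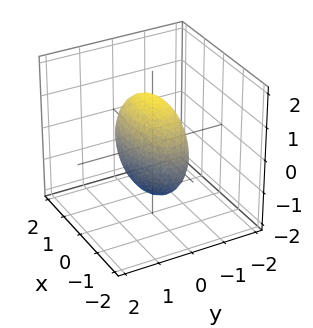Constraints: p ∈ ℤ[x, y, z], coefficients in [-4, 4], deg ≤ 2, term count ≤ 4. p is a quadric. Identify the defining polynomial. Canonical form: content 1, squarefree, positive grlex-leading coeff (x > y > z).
(a) deg p = 2.
(b) Symmetries: the z ↦ −z reflection is a symmetry, so z appears only in even powers; it's symmetric under y → −y, forcing even powers of y; the x ↦ −x reflection is a symmetry, so x appears only in even powers.
(c) These observations pin down the coefficients.

x^2 + 3*y^2 + z^2 - 2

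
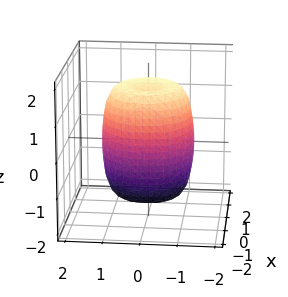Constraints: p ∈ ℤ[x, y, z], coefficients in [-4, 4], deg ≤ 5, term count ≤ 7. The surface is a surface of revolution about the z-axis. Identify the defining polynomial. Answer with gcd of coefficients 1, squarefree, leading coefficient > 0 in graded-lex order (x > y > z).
2*x^4 + 4*x^2*y^2 + 2*y^4 - 2*x^2 - 2*y^2 + z^2 - 2

First, the degree is 4 — a generic line meets the surface in up to 4 points.
Then, by symmetry, the z-axis is an axis of rotation, so x and y enter only as x² + y².
Then, from the visible intercepts: a circular section at z = 1 has radius between 1 and 2.
Finally, fitting integer coefficients to these (and the overall shape) gives p.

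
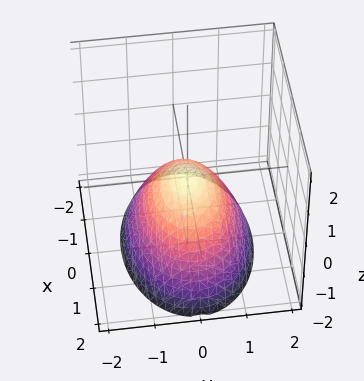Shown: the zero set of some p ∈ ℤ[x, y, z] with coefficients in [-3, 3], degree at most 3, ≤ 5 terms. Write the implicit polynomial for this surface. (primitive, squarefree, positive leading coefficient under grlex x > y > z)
x^2 + 2*y^2 + 2*z

First, deg p = 2.
Next, symmetries: it's symmetric under x → −x, forcing even powers of x; mirror symmetry y ↦ −y ⇒ only even powers of y.
Then, checking where it meets the axes: it crosses the y-axis at the gridline y = 0; it meets the z-axis at z = 0 (among the integer gridlines).
Finally, solving for integer coefficients yields p as stated.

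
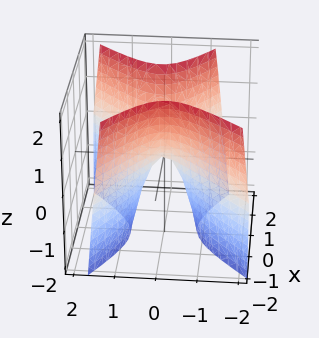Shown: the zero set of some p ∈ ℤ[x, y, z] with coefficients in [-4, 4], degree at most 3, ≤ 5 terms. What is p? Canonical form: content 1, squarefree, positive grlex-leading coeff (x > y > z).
First, degree: the shape is more complex than any degree-1 surface, so deg p = 2.
Next, reading off the gridlines: it meets the z-axis at z = 0 (among the integer gridlines); it crosses the x-axis at the gridline x = 0; one y-axis crossing is at y = 0.
Finally, these observations pin down the coefficients.

2*x^2 + x*y - 3*y^2 - z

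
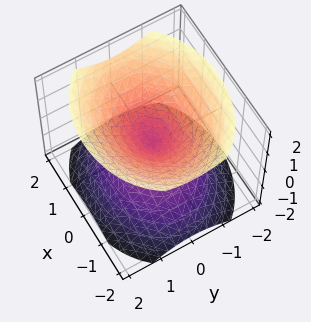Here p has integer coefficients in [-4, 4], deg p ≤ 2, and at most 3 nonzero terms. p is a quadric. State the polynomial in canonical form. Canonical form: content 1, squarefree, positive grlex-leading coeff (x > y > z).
(a) The picture has 2 separate pieces. They look like related sheets of one shape, so recover p as a whole.
(b) deg p = 2. Two nappes meeting at a single point; a quadric.
(c) Symmetries: mirror symmetry x ↦ −x ⇒ only even powers of x; it's symmetric under z → −z, forcing even powers of z; the y ↦ −y reflection is a symmetry, so y appears only in even powers.
(d) Observable constraints: one y-axis crossing is at y = 0; it crosses the z-axis at the gridline z = 0; it meets the x-axis at x = 0 (among the integer gridlines).
(e) These observations pin down the coefficients.

2*x^2 + 3*y^2 - 3*z^2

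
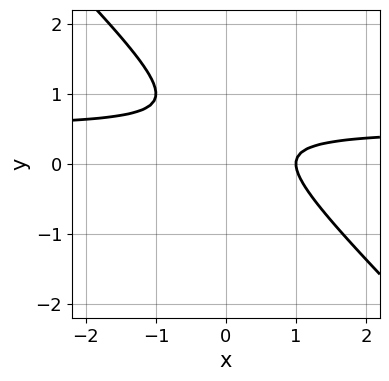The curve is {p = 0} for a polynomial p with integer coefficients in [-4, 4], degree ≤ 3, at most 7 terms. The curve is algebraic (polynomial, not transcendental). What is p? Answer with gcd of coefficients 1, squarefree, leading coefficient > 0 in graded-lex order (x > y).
The degree is 2 — no degree-1 curve has this shape.
From the visible intercepts: no y-intercept at any integer in the box; it meets the x-axis at x = 1 (among the integer gridlines).
Matching integer coefficients to the picture gives p.

2*x*y + 2*y^2 - x - 2*y + 1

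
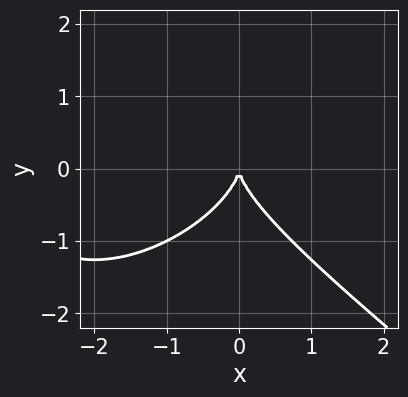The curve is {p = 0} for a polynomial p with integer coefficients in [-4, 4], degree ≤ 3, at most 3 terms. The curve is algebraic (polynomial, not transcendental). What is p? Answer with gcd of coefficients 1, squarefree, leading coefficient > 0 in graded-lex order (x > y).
x^3 + 2*y^3 + 3*x^2

1. deg p = 3.
2. Against the integer gridlines: it meets the y-axis at y = 0 (among the integer gridlines); it meets the x-axis at x = 0 (among the integer gridlines).
3. Matching integer coefficients to the picture gives p.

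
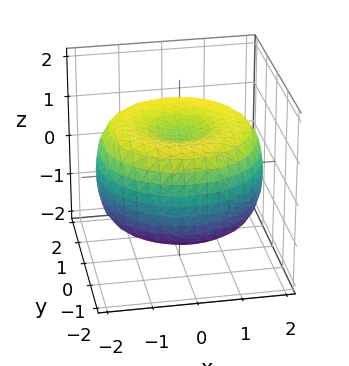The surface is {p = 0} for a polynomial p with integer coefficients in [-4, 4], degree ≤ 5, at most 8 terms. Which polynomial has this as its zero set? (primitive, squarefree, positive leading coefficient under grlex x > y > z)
x^4 + 2*x^2*y^2 + y^4 - 3*x^2 - 3*y^2 + 3*z^2 - 2

1. deg p = 4.
2. Symmetries: rotational symmetry about the z-axis ⇒ p depends on x, y only through x² + y².
3. Reading off the gridlines: a circular section at z = 0 has radius between 1 and 2.
4. Assembling these constraints gives the stated polynomial.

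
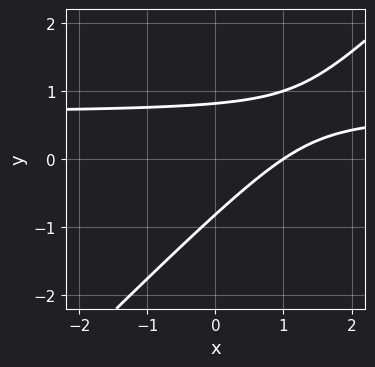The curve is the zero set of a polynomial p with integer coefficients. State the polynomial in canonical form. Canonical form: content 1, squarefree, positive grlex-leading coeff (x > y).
3*x*y - 3*y^2 - 2*x + 2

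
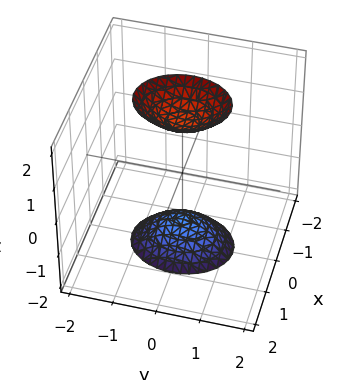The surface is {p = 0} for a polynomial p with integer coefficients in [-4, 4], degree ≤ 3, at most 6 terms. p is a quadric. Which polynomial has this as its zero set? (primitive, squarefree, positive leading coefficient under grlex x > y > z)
3*x^2 + 2*y^2 - z^2 + 2

There are 2 components.
Degree: two separate bowl-shaped sheets opening away from each other; a quadric, so deg p = 2.
Symmetries: mirror symmetry x ↦ −x ⇒ only even powers of x; it's symmetric under z → −z, forcing even powers of z; the y ↦ −y reflection is a symmetry, so y appears only in even powers.
Observable constraints: the surface avoids every integer x-axis point in the box; the surface avoids every integer y-axis point in the box.
Fitting integer coefficients to these (and the overall shape) gives p.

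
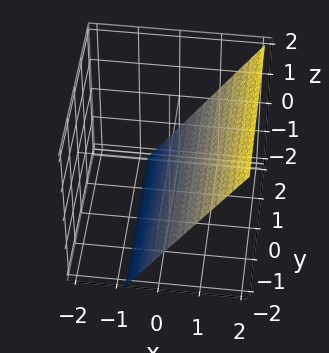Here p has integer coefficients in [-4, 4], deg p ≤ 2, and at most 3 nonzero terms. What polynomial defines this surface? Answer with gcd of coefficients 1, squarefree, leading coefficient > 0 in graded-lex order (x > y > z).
1. The degree is 1 — every cross-section is a straight line — this is a plane.
2. Against the integer gridlines: it meets the z-axis at z = -1 (among the integer gridlines); the surface avoids every integer y-axis point in the box.
3. Solving for integer coefficients yields p as stated.

3*x - 2*z - 2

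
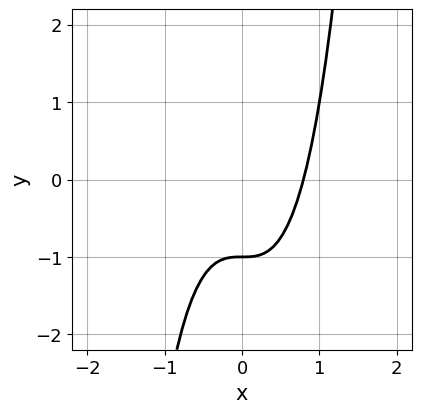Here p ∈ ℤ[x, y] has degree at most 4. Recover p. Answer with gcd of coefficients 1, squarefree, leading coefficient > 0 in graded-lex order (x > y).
2*x^3 - y - 1

deg p = 3. No degree-2 curve has this shape.
Reading off the gridlines: it crosses the y-axis at the gridline y = -1.
Together with the visible shape, these determine p as stated.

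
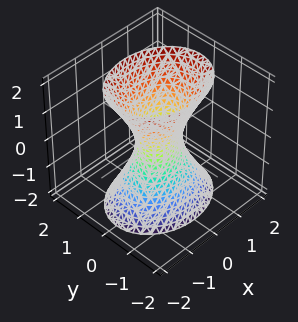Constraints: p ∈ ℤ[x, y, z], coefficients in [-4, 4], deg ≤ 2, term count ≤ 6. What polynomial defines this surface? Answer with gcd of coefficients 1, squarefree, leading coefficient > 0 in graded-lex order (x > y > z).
2*x^2 + 3*y^2 - z^2 - 1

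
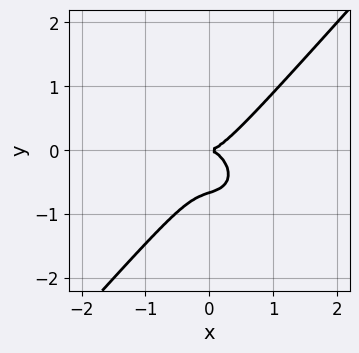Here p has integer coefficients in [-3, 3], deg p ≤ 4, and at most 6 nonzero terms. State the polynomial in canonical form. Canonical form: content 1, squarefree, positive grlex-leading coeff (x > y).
3*x^3 + x*y^2 - 3*y^3 - 2*y^2

The degree is 3 — no degree-2 curve has this shape.
From the axis intercepts and sections: one x-axis crossing is at x = 0; one y-axis crossing is at y = 0.
These observations pin down the coefficients.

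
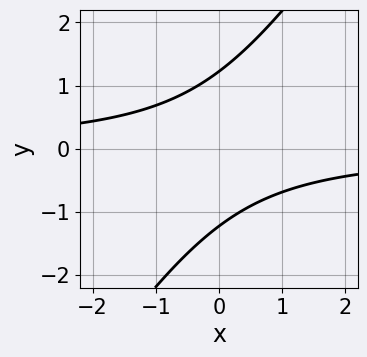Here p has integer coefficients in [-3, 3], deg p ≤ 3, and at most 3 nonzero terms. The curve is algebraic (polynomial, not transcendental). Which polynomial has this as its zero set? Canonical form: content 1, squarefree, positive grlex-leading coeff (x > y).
3*x*y - 2*y^2 + 3

(a) The degree is 2 — no degree-1 curve has this shape.
(b) From the axis intercepts and sections: the curve avoids every integer x-axis point in the box.
(c) Assembling these constraints gives the stated polynomial.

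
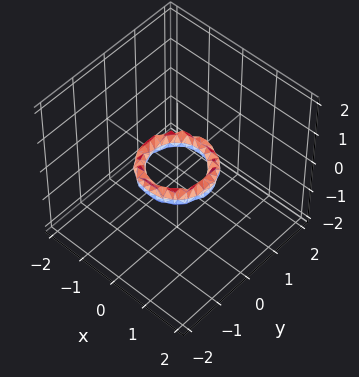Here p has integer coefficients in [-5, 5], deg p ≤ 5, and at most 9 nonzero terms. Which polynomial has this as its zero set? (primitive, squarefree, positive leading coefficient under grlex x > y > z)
First, deg p = 4. The shape is more complex than any degree-3 surface.
Next, symmetry: every cross-section ⟂ z is a circle, so x, y appear only via x² + y².
Then, checking where it meets the axes: a circular section at z = 0 has radius between 0 and 1; among the integer gridlines, it crosses the y-axis at y ∈ {-1, 1}; the x-axis gridline crossings are at x ∈ {-1, 1}.
Finally, putting this together gives p.

2*x^4 + 4*x^2*y^2 + 2*y^4 - 3*x^2 - 3*y^2 + 2*z^2 + 1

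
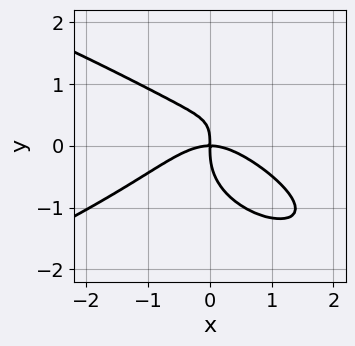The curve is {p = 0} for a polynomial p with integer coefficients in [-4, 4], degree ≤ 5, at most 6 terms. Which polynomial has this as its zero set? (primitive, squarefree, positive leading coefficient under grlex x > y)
3*y^4 + 2*x^3 - 3*x*y^2 + 3*x*y

1. The degree is 4 — a generic line meets the curve in up to 4 points.
2. From the axis intercepts and sections: one y-axis crossing is at y = 0; one x-axis crossing is at x = 0.
3. These observations pin down the coefficients.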